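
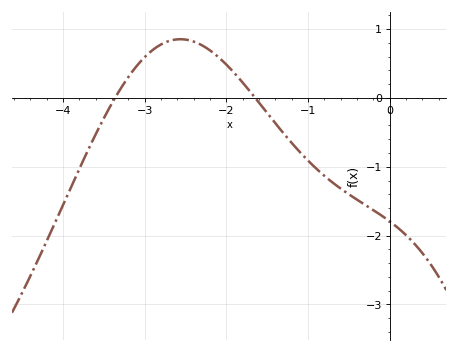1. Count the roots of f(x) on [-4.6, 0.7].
2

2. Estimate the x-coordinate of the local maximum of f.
-2.56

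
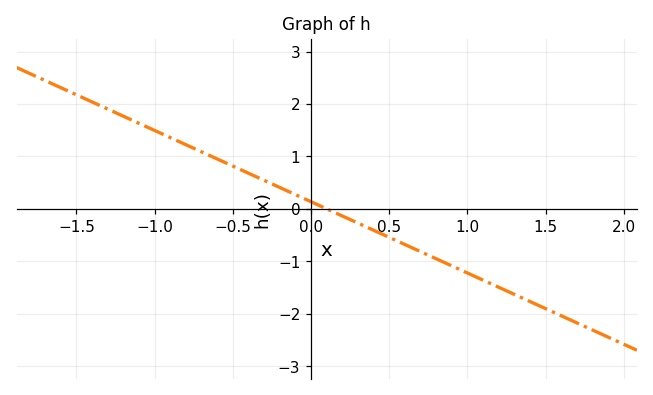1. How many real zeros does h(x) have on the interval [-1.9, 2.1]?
1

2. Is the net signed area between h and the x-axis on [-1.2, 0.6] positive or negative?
positive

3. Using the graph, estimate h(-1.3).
1.9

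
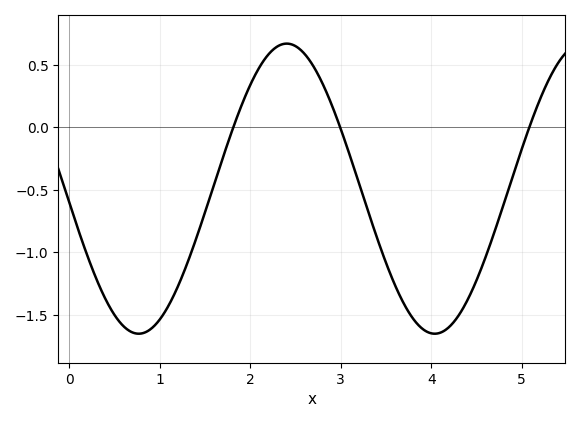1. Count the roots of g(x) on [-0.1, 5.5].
3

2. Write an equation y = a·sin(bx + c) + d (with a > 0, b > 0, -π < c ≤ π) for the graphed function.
y = 1.16sin(1.9x - 3) - 0.49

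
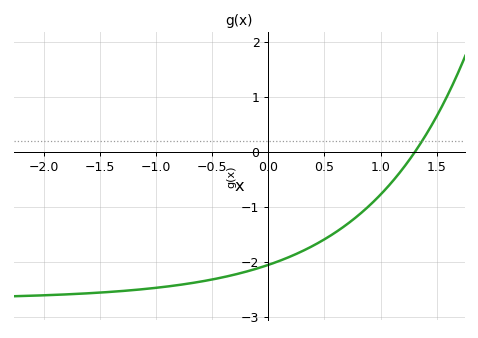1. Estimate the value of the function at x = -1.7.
-2.59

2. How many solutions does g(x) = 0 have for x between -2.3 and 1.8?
1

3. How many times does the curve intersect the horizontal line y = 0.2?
1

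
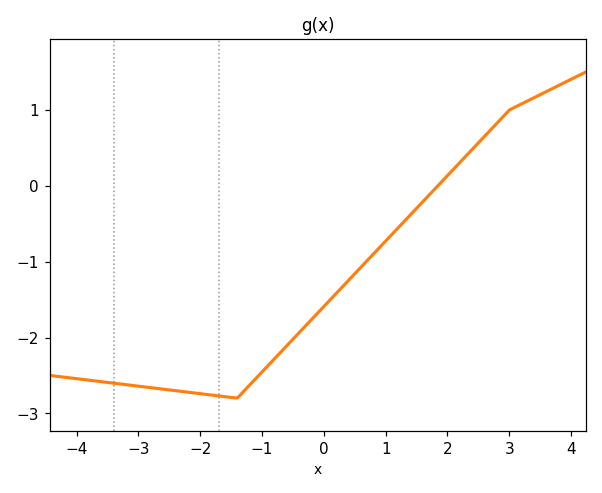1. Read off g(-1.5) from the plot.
-2.79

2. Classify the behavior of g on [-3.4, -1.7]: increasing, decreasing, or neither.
decreasing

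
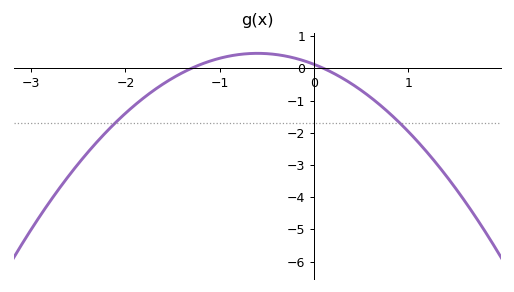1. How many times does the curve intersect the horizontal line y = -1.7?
2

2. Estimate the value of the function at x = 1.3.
-3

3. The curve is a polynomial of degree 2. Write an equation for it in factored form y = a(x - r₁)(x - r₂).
y = -0.95(x + 1.3)(x - 0.1)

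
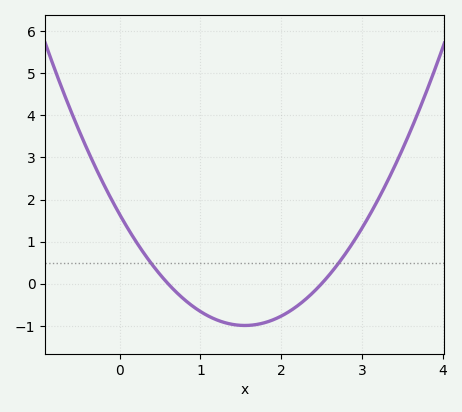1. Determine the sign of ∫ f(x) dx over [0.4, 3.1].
negative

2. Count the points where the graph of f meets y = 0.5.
2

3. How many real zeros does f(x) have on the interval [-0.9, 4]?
2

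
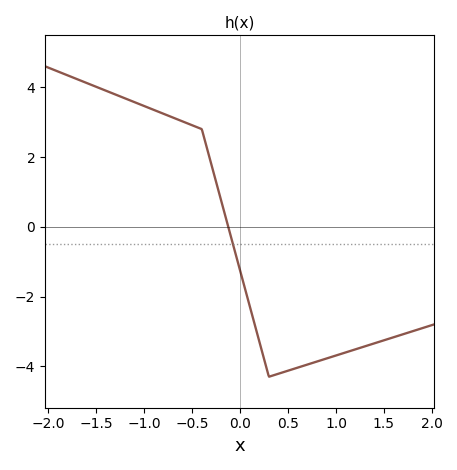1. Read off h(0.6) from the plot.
-4.04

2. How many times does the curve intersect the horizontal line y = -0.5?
1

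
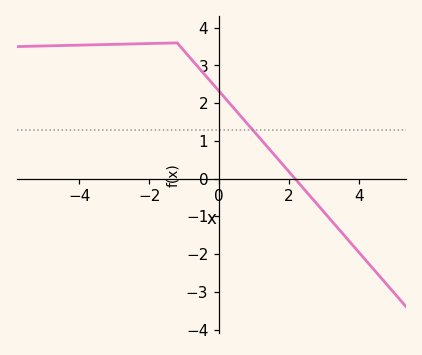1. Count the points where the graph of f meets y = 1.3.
1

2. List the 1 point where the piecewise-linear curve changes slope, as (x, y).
(-1.2, 3.6)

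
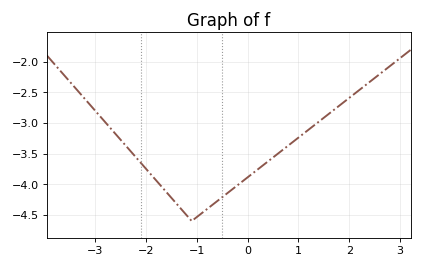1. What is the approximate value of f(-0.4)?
-4.15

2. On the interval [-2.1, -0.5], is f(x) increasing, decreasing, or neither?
neither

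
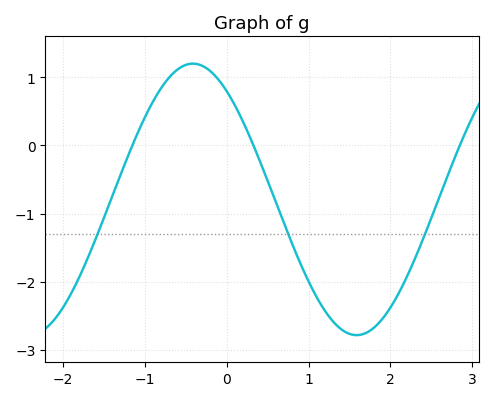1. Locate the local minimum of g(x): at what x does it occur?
1.6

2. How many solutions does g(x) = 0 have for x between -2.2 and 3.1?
3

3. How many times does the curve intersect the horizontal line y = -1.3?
3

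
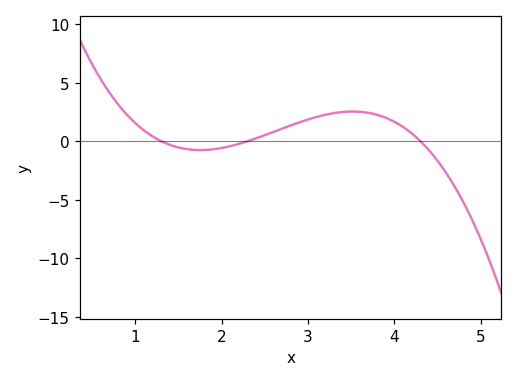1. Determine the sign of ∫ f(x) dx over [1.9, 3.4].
positive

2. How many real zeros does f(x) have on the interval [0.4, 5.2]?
3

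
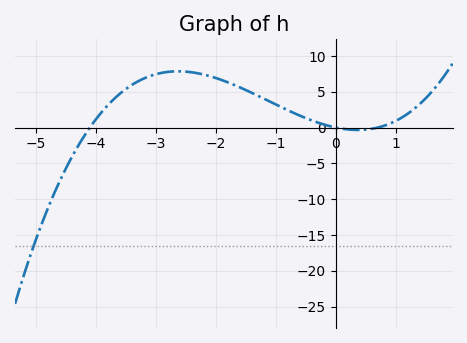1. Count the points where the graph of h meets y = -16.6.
1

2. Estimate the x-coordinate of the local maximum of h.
-2.63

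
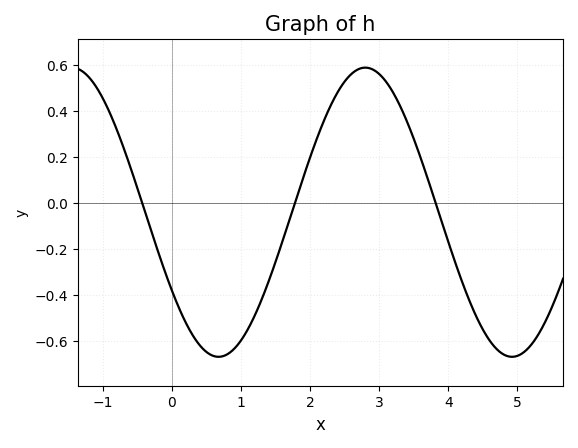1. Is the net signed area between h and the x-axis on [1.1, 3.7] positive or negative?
positive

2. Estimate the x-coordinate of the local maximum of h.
2.8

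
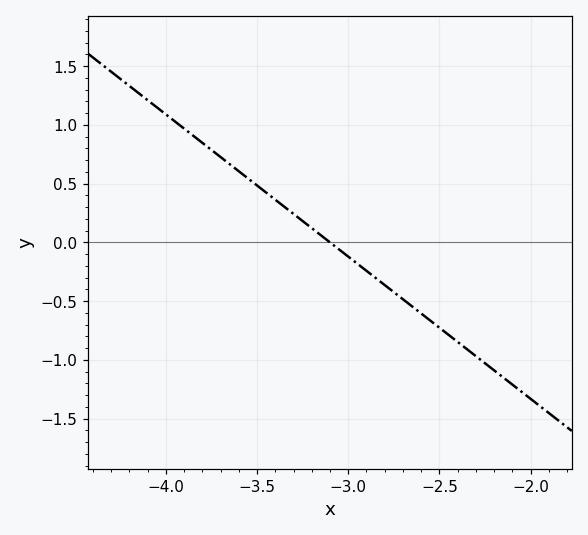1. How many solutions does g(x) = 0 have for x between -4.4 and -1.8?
1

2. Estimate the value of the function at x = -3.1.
0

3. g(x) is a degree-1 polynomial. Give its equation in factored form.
y = -1.21(x + 3.1)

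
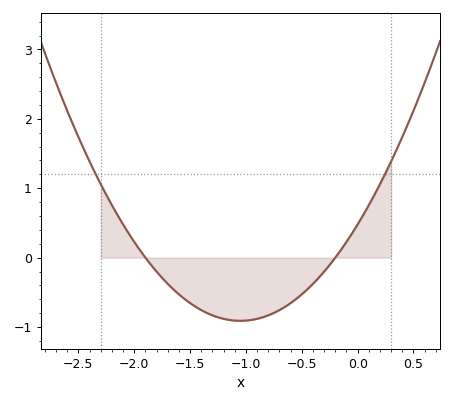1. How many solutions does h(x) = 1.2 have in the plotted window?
2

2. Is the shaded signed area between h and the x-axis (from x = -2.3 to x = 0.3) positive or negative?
negative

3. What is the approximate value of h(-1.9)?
0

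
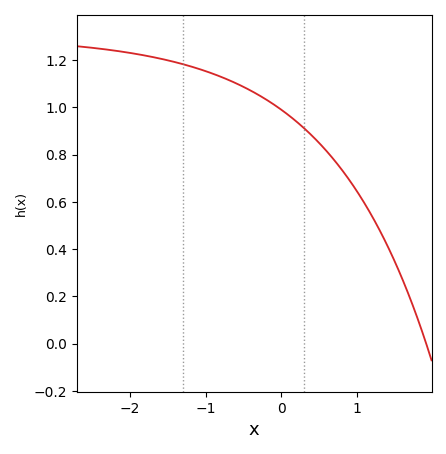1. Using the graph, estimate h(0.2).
0.94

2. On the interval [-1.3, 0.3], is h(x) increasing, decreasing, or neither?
decreasing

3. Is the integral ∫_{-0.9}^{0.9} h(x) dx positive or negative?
positive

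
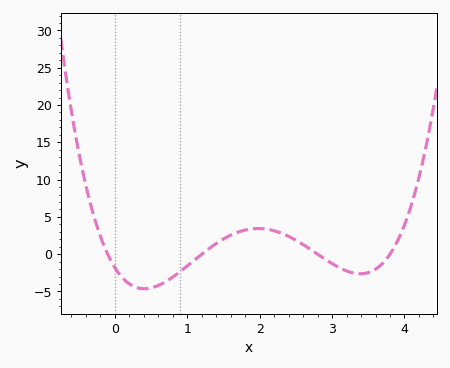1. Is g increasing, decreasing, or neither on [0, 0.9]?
neither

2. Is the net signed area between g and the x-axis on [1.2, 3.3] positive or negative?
positive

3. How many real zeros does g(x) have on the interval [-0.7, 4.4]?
4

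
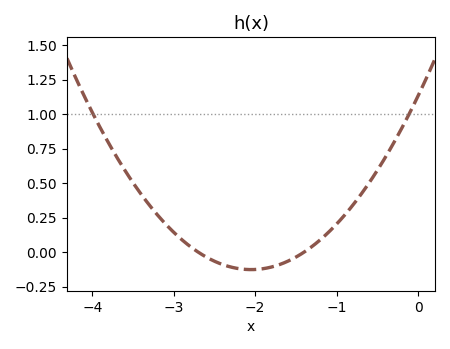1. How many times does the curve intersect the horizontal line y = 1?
2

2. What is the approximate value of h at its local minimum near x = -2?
-0.127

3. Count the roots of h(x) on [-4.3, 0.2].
2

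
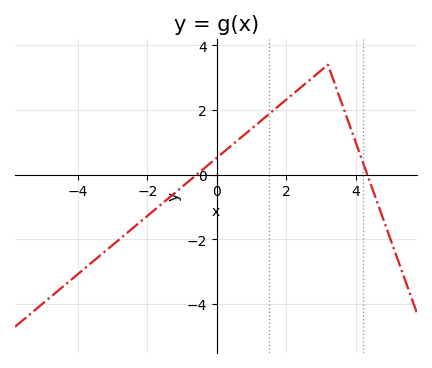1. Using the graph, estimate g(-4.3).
-3.34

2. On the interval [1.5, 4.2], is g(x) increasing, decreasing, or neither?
neither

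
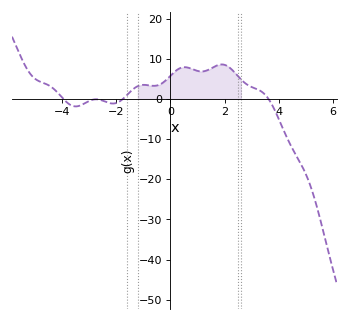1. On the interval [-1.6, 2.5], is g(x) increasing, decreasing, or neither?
neither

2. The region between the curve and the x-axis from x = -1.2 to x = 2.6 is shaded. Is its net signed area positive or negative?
positive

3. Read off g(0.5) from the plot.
7.89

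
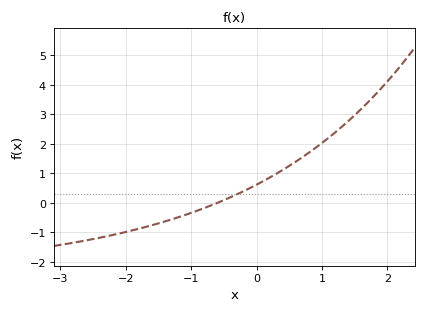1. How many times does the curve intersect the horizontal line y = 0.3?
1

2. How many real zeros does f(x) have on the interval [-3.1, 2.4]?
1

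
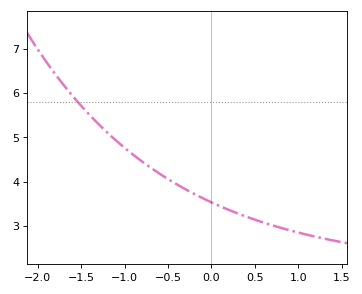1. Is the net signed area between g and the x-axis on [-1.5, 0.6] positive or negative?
positive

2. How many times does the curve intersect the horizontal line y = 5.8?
1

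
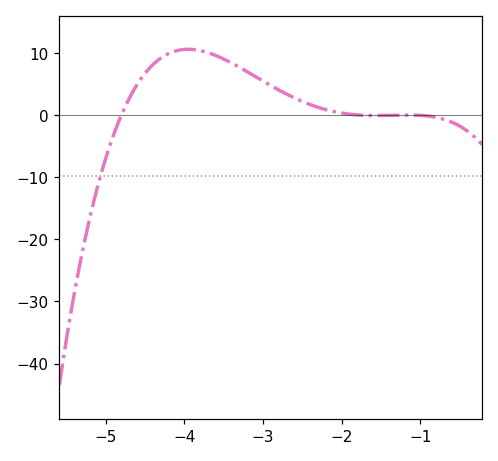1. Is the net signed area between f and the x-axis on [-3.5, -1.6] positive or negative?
positive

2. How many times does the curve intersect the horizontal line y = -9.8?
1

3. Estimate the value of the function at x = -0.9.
0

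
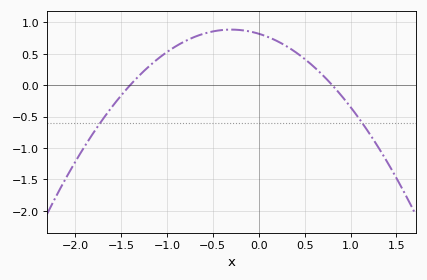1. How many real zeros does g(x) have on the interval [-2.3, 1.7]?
2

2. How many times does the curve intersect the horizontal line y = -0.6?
2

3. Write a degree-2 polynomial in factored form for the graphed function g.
y = -0.73(x + 1.4)(x - 0.8)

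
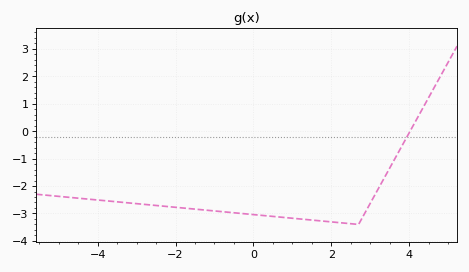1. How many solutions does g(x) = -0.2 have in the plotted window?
1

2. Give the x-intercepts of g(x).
4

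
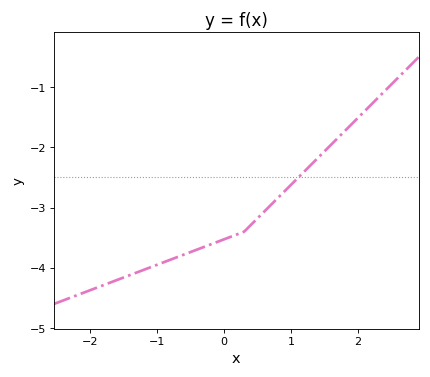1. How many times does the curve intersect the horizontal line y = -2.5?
1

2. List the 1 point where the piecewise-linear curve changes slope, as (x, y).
(0.3, -3.4)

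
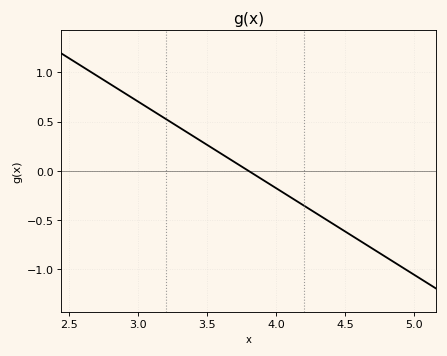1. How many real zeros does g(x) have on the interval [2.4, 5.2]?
1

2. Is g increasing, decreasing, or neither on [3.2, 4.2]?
decreasing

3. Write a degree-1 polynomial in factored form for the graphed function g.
y = -0.88(x - 3.8)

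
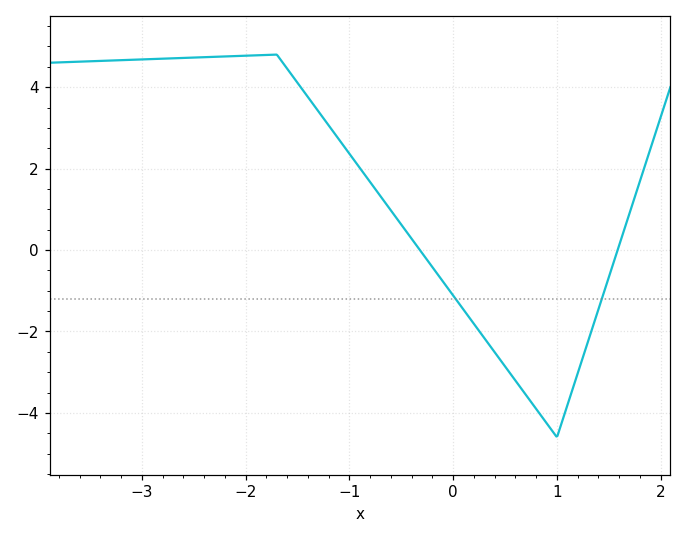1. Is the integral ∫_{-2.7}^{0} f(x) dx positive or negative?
positive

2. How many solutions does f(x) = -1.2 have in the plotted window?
2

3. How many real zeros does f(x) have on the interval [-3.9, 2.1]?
2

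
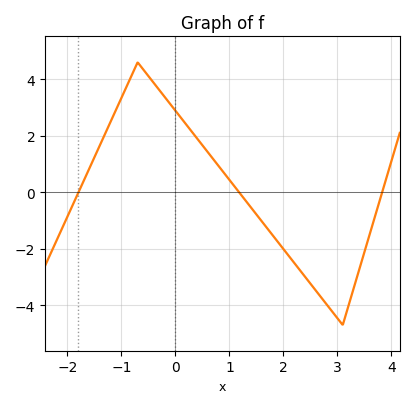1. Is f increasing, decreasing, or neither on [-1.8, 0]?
neither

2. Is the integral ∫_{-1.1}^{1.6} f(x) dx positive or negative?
positive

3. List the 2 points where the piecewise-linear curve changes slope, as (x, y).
(-0.7, 4.6); (3.1, -4.7)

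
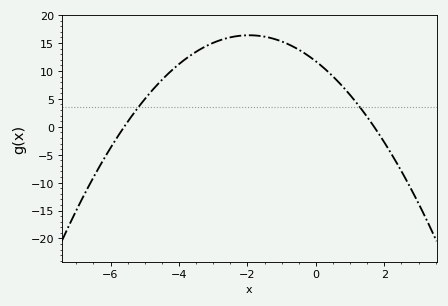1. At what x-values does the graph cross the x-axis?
-5.6, 1.7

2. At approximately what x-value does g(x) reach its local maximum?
-1.95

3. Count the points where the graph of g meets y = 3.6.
2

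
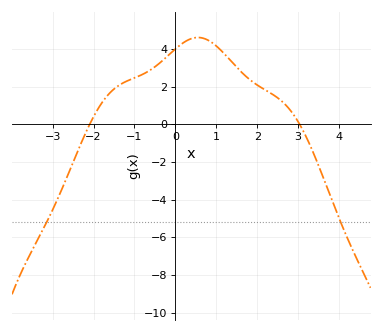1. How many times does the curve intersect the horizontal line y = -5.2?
2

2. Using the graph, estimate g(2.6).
1.23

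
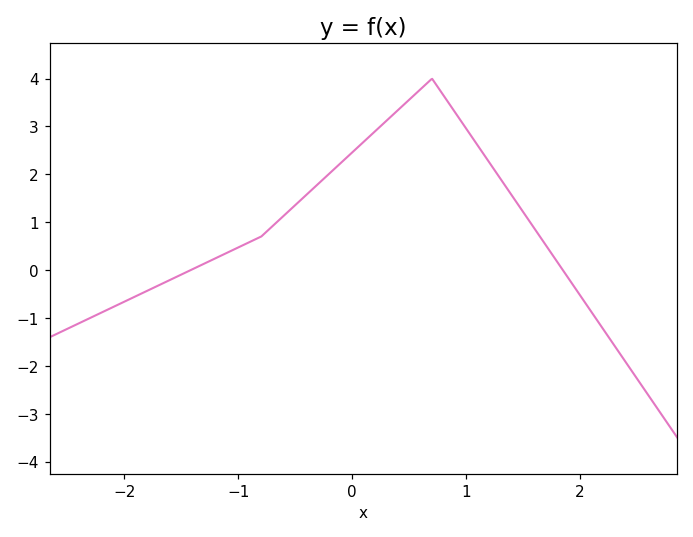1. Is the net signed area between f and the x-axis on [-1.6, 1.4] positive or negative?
positive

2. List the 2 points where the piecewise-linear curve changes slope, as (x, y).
(-0.8, 0.7); (0.7, 4)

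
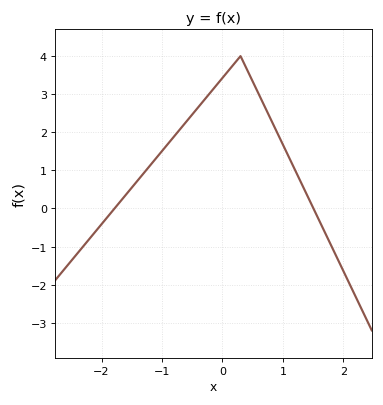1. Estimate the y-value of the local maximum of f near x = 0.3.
4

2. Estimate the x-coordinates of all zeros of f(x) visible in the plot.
-1.78, 1.51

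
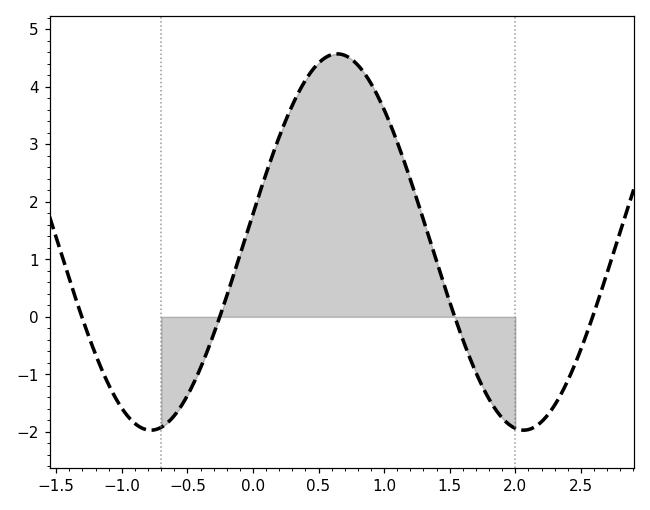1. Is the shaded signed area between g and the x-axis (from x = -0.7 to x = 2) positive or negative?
positive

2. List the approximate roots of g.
-1.3, -0.3, 1.5, 2.6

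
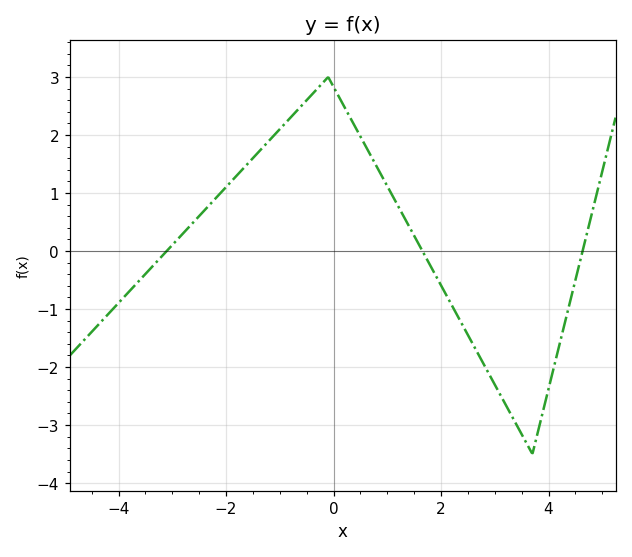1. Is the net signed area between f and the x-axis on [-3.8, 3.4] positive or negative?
positive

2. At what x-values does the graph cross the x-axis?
-3.2, 1.6, 4.6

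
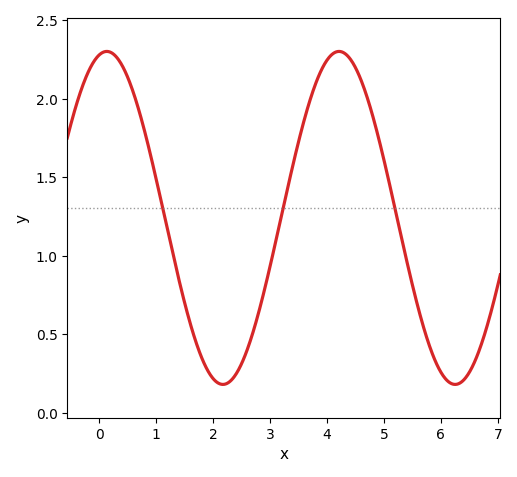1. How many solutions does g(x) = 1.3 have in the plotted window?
3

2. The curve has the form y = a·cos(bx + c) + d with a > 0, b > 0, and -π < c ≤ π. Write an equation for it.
y = 1.06cos(1.54x - 0.202) + 1.24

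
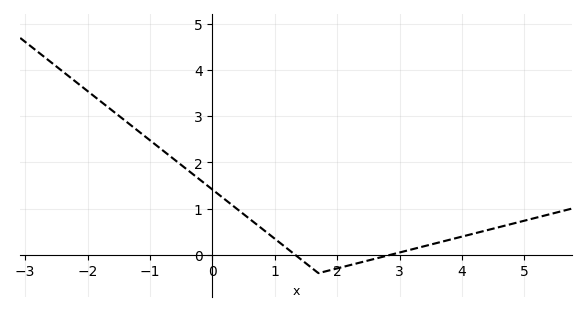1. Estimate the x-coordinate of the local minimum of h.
1.7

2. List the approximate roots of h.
1.33, 2.86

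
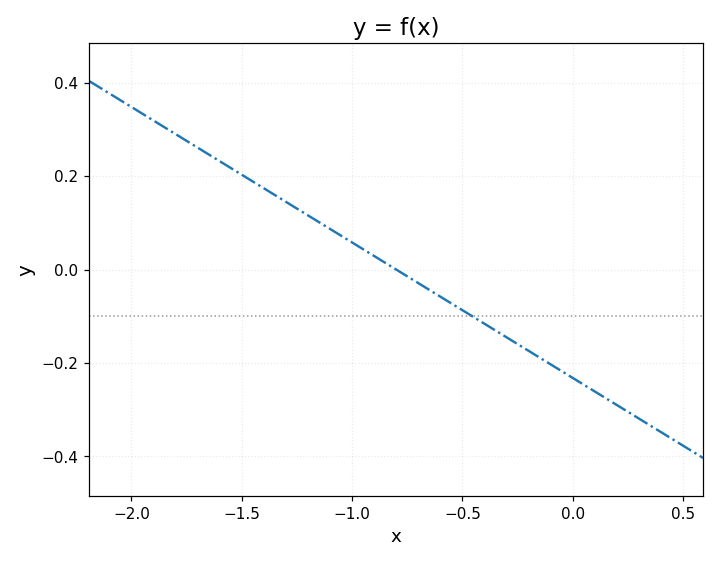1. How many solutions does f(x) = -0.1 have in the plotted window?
1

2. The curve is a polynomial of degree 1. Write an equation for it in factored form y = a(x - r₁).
y = -0.29(x + 0.8)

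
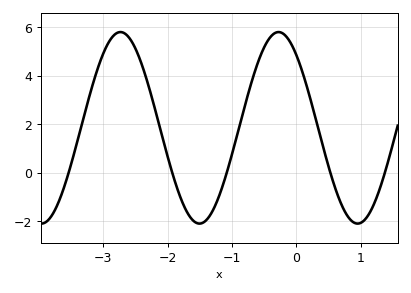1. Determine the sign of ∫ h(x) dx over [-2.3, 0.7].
positive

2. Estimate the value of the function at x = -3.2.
3.29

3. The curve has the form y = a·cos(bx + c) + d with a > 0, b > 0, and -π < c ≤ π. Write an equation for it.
y = 3.95cos(2.56x + 0.712) + 1.85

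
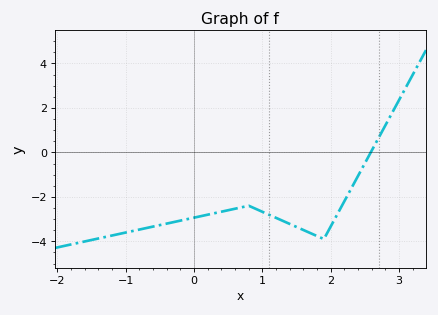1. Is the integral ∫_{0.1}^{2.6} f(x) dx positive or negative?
negative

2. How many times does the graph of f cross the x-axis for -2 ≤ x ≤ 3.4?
1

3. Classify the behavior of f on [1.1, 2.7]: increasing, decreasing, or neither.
neither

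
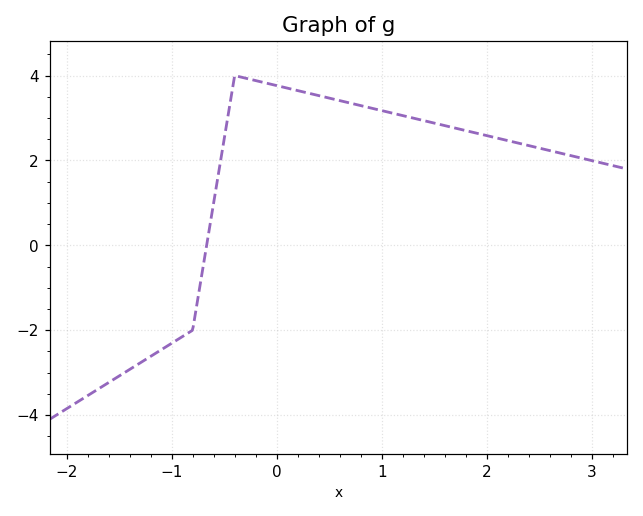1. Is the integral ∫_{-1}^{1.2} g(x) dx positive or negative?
positive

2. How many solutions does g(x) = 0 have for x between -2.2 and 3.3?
1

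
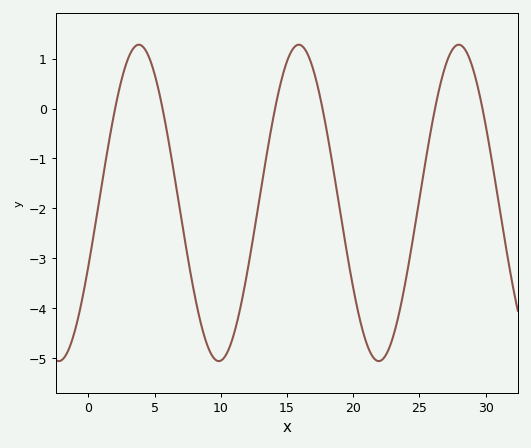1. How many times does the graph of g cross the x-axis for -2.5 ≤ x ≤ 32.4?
6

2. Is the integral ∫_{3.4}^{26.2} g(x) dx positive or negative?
negative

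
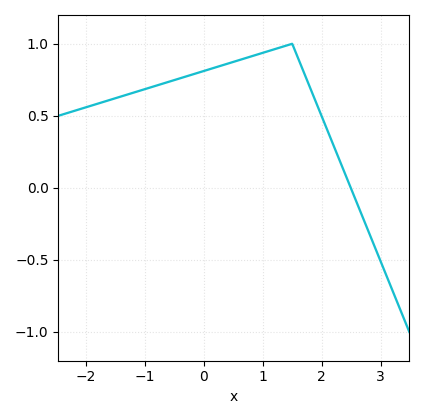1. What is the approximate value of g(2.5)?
0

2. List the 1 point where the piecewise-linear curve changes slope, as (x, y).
(1.5, 1)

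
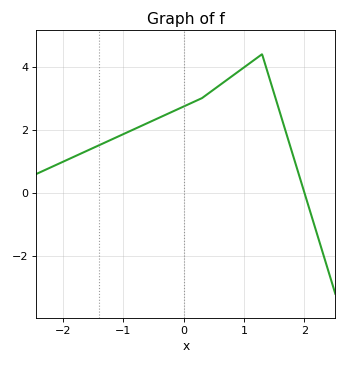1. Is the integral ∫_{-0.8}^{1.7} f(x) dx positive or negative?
positive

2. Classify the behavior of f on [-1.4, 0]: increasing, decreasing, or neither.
increasing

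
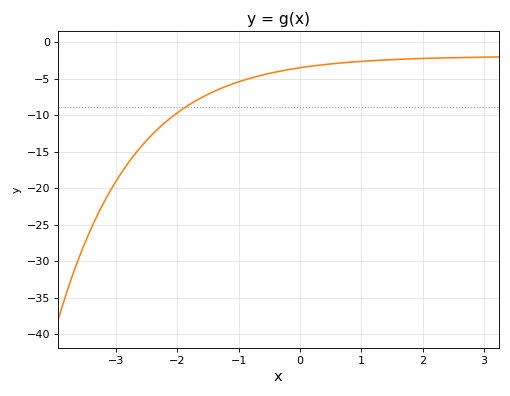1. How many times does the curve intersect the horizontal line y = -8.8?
1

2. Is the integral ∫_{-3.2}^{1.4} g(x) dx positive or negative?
negative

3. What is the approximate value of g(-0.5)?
-4.5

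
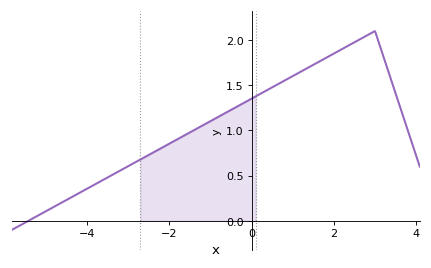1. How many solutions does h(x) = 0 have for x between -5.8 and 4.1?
1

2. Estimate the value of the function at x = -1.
1.1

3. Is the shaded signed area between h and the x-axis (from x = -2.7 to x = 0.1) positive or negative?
positive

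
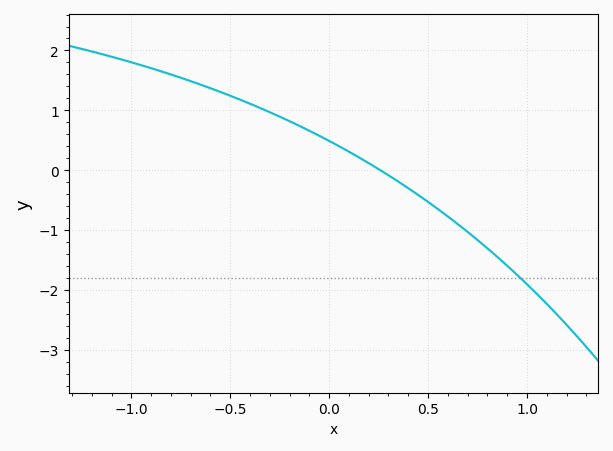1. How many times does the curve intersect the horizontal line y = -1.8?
1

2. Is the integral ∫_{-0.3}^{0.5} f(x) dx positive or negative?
positive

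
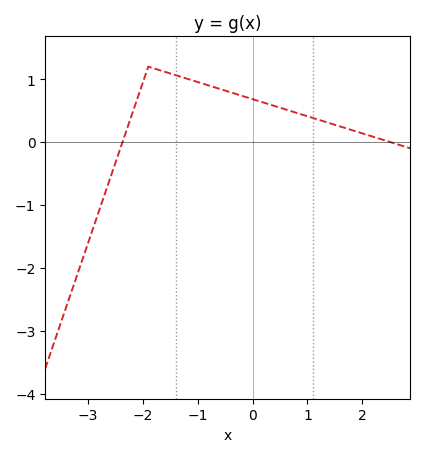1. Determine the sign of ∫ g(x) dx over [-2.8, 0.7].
positive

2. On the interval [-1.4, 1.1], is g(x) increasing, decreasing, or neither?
decreasing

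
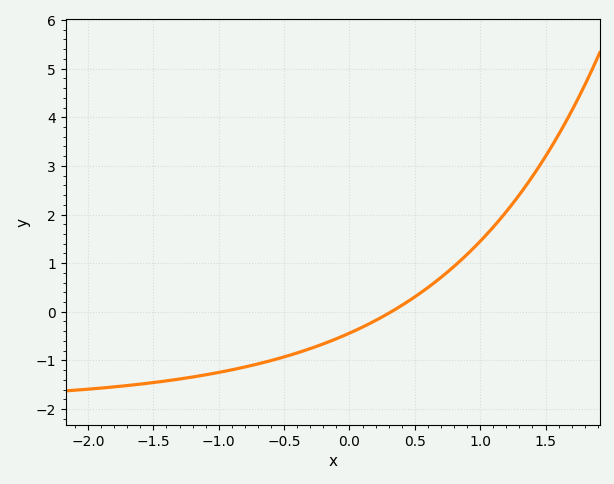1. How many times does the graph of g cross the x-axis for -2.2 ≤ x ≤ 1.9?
1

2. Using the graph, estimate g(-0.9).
-1.2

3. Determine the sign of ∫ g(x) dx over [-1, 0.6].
negative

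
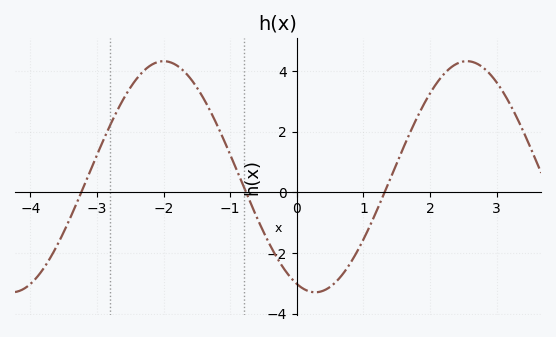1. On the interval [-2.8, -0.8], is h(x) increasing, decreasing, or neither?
neither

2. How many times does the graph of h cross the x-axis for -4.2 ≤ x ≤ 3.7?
3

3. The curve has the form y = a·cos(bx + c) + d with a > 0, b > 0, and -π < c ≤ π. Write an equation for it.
y = 3.81cos(1.4x + 2.8) + 0.51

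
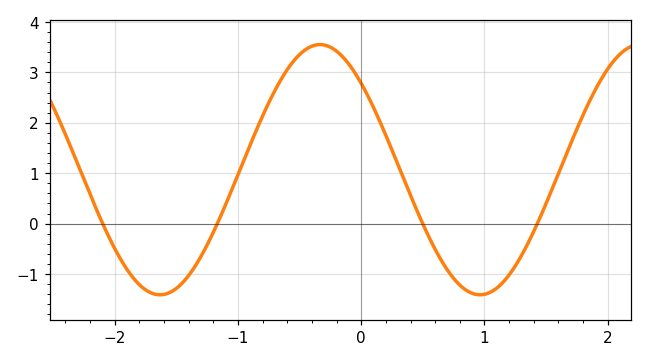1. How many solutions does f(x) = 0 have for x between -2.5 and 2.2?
4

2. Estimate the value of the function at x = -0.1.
3.16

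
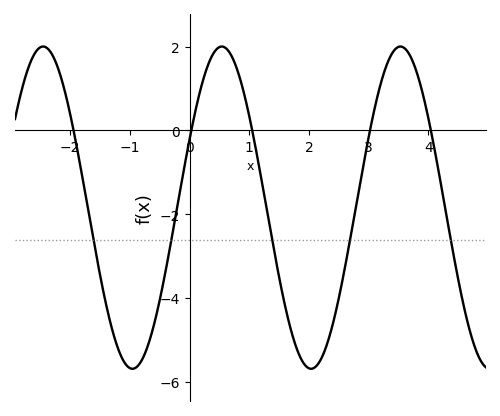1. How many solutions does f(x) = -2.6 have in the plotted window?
5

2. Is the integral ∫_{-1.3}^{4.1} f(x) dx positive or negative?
negative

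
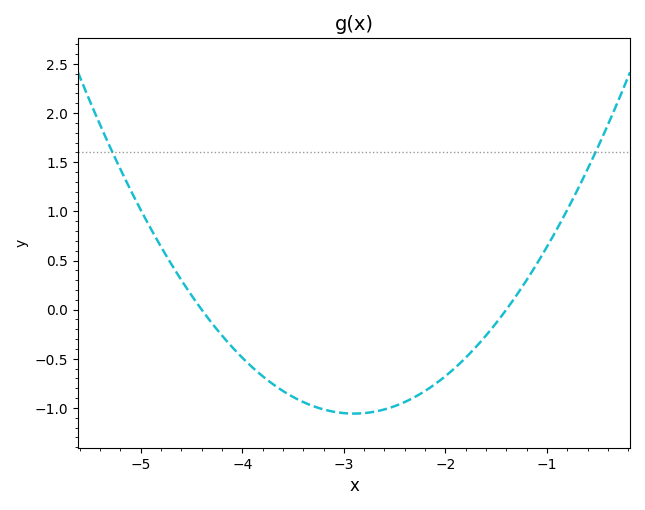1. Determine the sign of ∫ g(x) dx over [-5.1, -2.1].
negative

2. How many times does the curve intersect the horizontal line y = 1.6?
2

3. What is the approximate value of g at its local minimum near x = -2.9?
-1.06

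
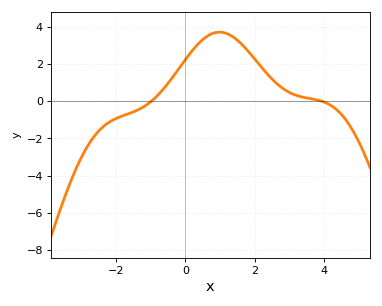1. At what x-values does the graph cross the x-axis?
-1, 4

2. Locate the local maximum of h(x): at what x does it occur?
1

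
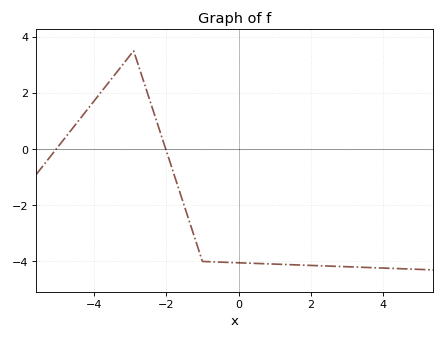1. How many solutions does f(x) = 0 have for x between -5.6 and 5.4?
2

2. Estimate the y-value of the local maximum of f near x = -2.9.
3.4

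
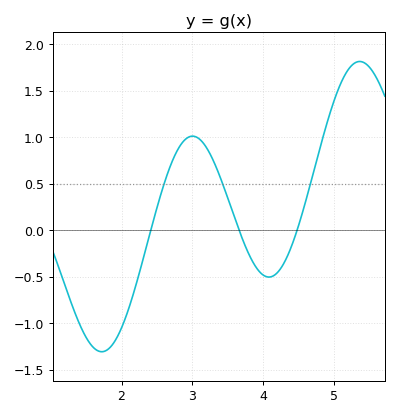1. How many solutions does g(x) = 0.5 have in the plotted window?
3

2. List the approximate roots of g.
2.4, 3.7, 4.5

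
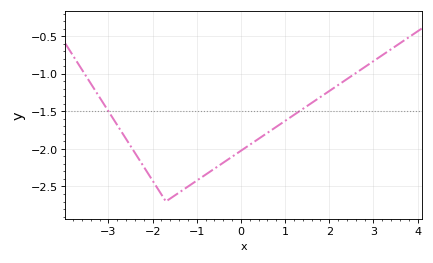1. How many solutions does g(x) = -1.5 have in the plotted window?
2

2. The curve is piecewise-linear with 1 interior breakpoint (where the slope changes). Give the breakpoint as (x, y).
(-1.7, -2.7)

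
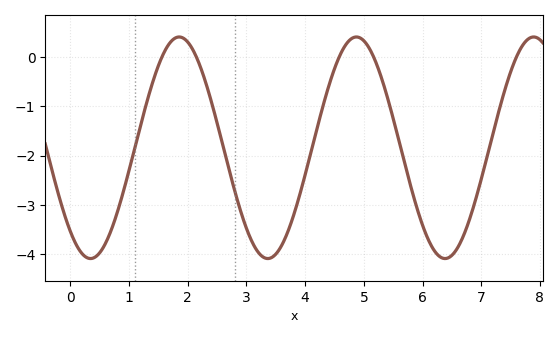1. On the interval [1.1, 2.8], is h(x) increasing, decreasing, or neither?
neither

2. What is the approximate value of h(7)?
-2.5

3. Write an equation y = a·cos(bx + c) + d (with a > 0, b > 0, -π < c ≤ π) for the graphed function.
y = 2.25cos(2.1x + 2.4) - 1.84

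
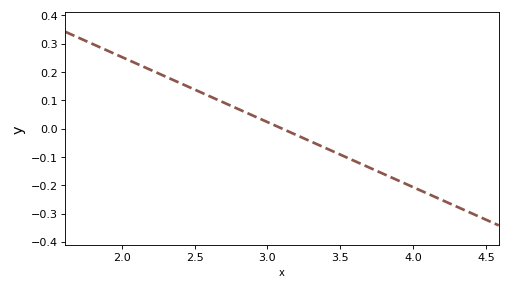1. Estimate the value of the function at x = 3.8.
-0.16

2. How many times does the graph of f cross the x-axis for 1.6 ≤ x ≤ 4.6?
1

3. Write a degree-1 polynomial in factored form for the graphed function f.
y = -0.23(x - 3.1)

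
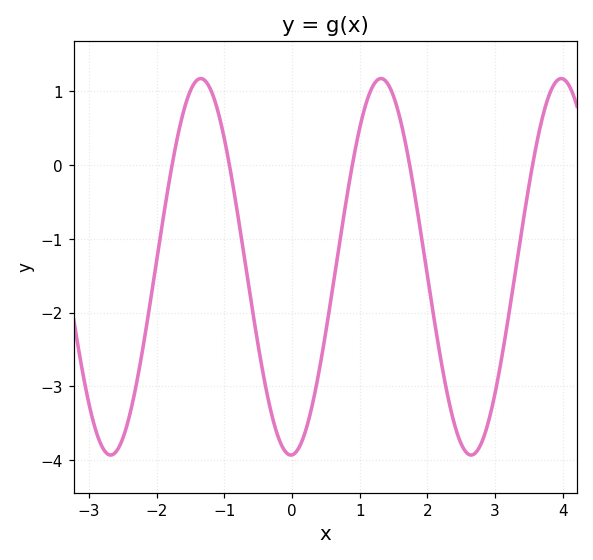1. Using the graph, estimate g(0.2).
-3.6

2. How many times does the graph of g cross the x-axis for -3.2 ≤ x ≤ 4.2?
5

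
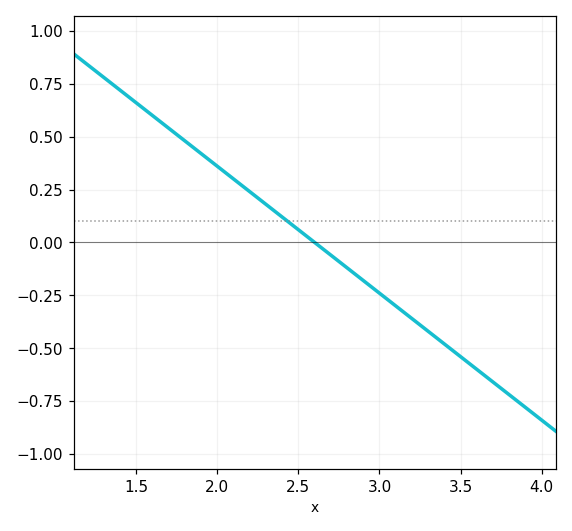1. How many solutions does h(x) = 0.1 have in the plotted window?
1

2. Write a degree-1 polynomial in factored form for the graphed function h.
y = -0.6(x - 2.6)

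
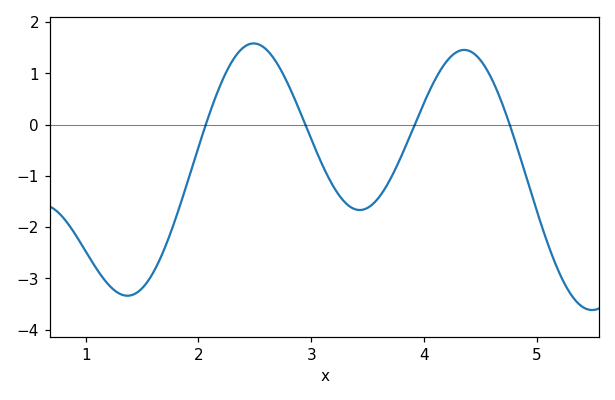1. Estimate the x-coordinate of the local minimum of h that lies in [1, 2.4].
1.4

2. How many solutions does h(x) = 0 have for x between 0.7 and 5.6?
4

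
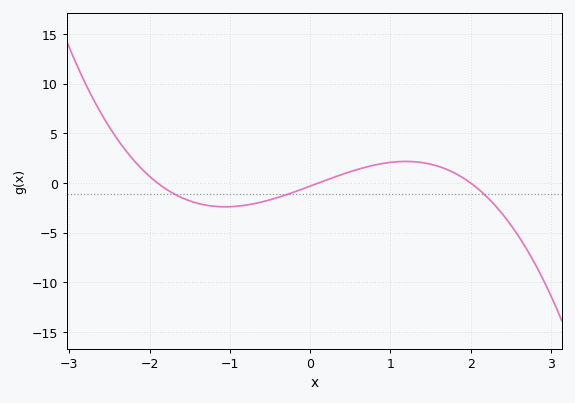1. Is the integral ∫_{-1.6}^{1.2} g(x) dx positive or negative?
negative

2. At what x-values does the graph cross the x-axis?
-1.9, 0.1, 2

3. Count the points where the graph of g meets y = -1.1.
3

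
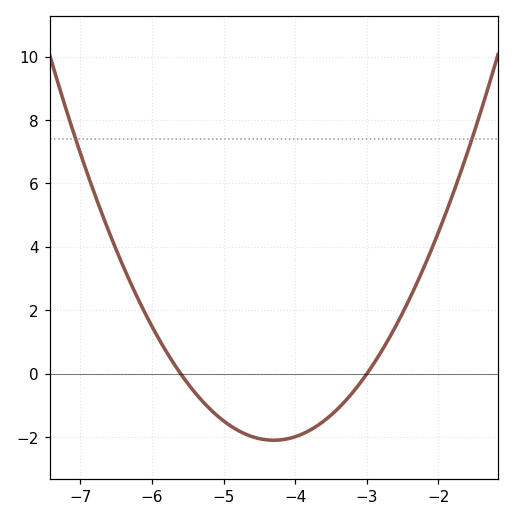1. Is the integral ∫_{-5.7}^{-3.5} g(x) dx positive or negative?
negative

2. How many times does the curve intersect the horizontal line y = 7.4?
2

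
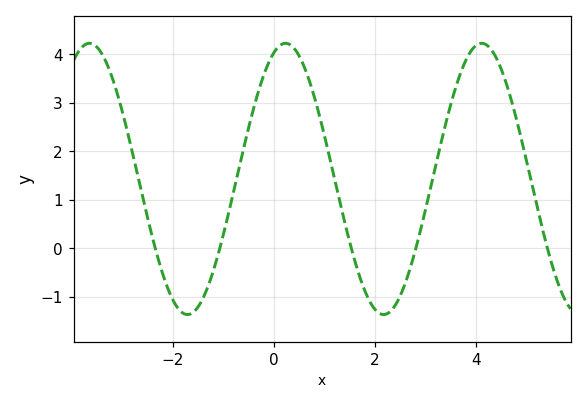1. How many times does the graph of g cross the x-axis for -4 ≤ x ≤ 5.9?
5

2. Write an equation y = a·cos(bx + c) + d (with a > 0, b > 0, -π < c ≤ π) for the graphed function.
y = 2.8cos(1.6x - 0.37) + 1.43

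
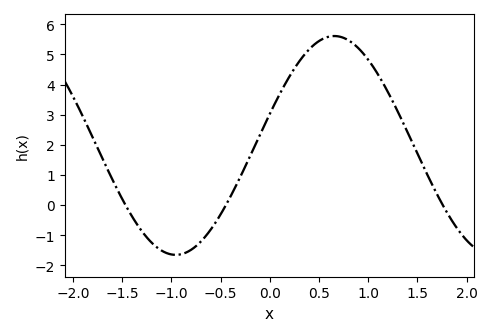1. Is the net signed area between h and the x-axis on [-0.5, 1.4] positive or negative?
positive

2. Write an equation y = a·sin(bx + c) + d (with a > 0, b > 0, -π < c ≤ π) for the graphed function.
y = 3.63sin(1.9x + 0.29) + 1.98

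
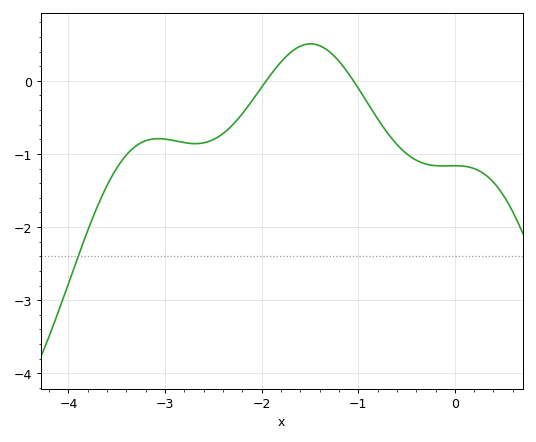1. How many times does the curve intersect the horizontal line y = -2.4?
1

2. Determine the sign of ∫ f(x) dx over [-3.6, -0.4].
negative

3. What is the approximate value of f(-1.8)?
0.3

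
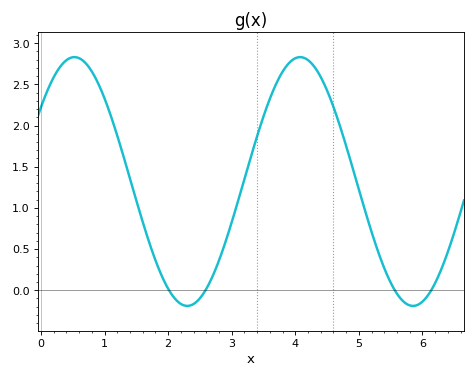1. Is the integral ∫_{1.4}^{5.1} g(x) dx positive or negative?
positive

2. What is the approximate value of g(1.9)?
0.175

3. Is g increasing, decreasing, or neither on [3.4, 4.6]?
neither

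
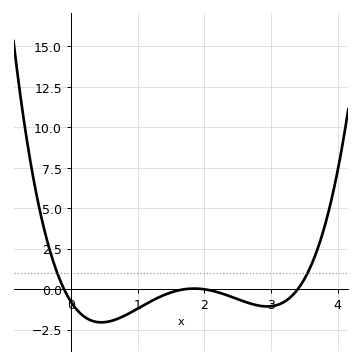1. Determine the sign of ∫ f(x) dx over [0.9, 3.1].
negative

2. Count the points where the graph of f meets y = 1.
2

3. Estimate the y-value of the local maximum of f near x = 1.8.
0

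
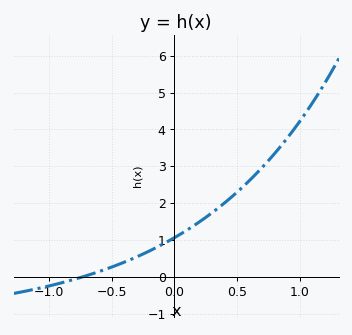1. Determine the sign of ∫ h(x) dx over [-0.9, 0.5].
positive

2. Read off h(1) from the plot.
4.2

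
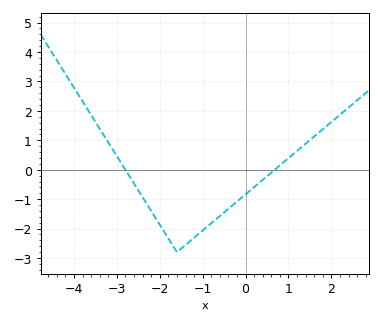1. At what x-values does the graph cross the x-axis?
-2.8, 0.6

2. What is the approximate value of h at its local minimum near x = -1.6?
-2.8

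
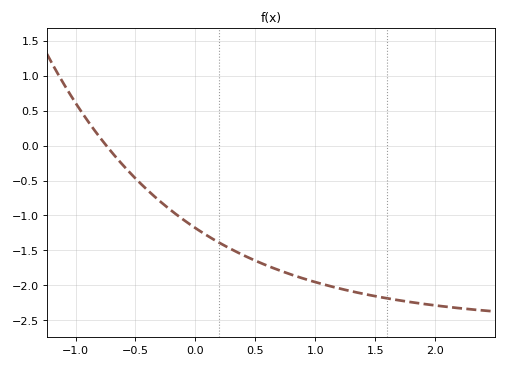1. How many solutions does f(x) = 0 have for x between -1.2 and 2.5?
1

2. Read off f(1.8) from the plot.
-2.25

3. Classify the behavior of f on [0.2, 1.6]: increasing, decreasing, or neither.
decreasing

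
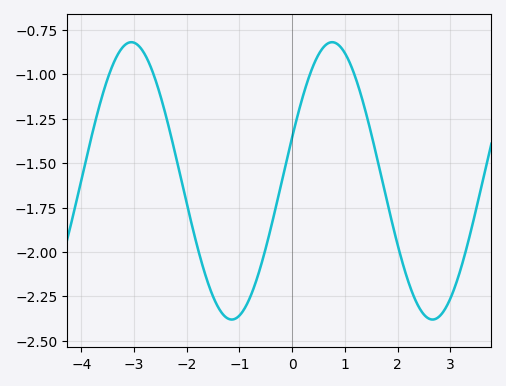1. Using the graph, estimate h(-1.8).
-1.96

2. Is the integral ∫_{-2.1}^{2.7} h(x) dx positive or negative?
negative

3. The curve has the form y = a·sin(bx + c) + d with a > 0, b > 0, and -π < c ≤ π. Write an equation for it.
y = 0.78sin(1.6x + 0.32) - 1.6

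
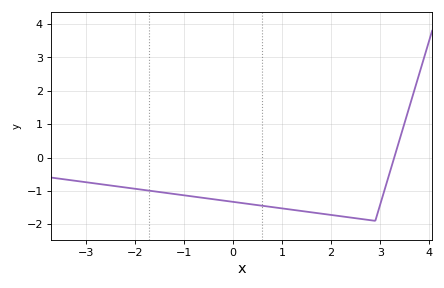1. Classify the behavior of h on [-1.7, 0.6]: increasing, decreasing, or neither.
decreasing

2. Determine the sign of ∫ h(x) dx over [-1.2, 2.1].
negative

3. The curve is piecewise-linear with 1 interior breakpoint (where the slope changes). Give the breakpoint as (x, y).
(2.9, -1.9)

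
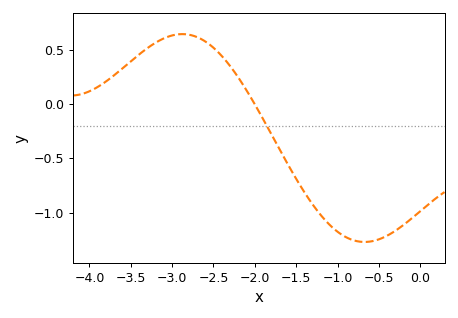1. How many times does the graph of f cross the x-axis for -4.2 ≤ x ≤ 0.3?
1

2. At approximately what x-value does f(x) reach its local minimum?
-0.673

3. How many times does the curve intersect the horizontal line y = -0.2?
1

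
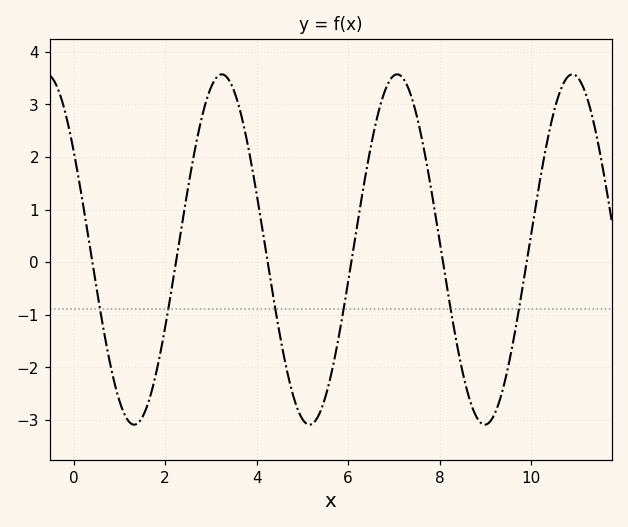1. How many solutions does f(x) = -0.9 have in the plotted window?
6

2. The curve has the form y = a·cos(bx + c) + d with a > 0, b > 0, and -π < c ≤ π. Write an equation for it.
y = 3.33cos(1.64x + 0.97) + 0.24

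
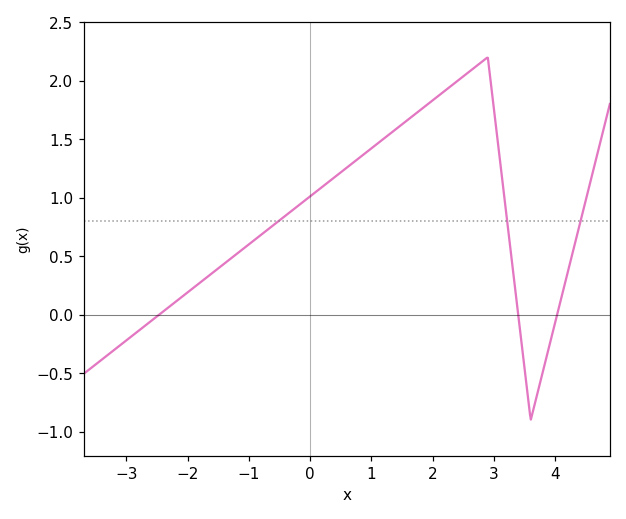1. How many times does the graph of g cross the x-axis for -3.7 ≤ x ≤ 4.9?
3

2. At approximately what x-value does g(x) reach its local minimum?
3.6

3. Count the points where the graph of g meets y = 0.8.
3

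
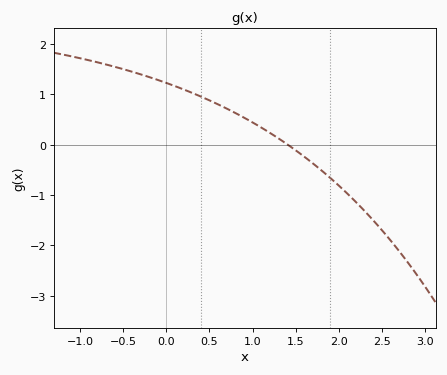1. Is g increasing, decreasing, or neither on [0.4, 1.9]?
decreasing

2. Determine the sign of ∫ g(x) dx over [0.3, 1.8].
positive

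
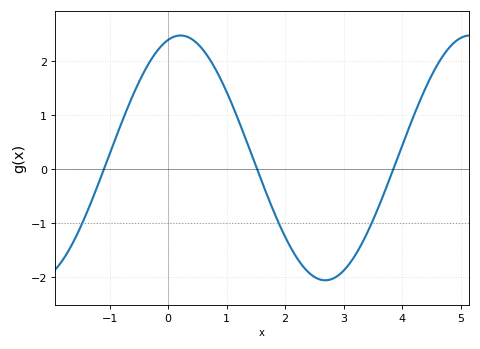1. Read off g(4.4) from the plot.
1.5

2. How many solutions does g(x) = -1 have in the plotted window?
3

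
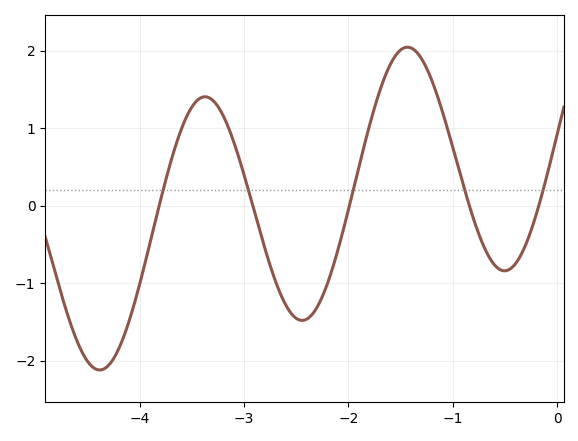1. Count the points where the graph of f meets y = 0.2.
5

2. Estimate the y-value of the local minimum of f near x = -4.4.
-2.1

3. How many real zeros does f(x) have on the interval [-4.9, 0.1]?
5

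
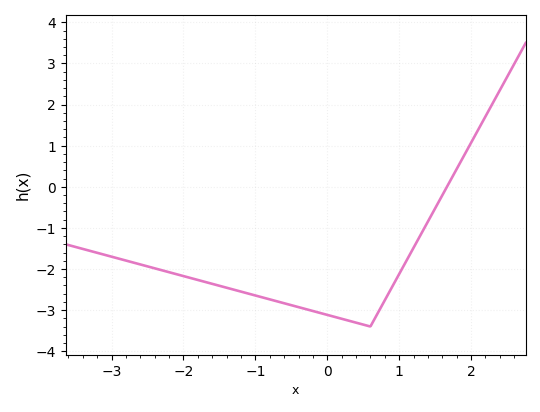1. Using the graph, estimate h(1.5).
-0.5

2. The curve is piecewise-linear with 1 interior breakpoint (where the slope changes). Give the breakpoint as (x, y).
(0.6, -3.4)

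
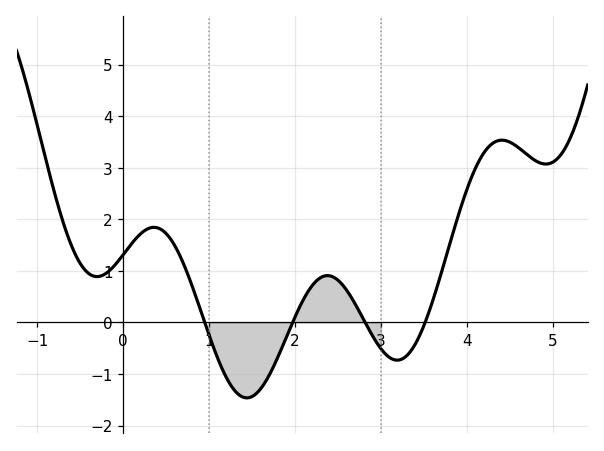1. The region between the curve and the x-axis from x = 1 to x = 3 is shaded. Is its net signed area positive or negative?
negative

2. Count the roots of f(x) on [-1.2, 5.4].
4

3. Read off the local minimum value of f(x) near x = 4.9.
3.07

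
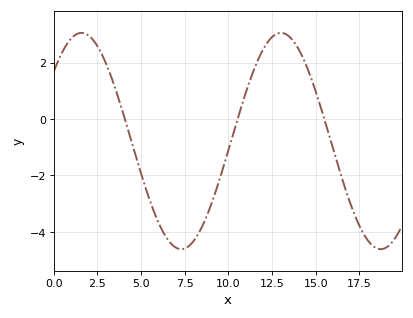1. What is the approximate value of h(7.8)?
-4.46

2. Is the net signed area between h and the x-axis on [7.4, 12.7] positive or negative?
negative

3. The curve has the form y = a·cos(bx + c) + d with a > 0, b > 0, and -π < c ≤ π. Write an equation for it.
y = 3.83cos(0.55x - 0.872) - 0.78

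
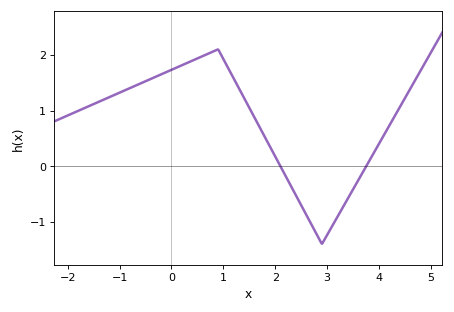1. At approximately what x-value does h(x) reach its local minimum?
2.9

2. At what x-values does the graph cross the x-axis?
2.1, 3.8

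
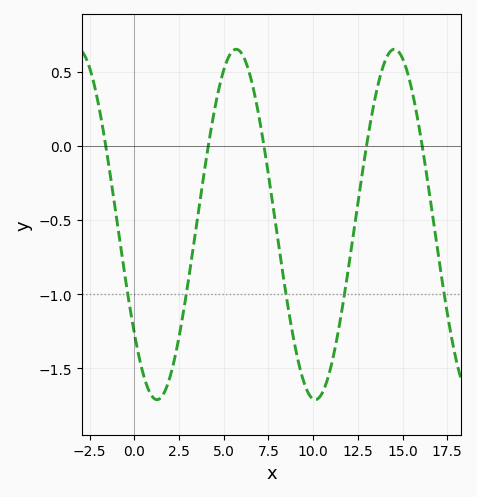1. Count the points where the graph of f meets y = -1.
5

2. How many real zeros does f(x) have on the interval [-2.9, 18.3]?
5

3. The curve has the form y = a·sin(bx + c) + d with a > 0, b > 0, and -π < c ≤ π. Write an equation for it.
y = 1.18sin(0.71x - 2.47) - 0.53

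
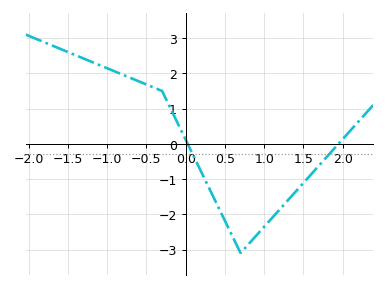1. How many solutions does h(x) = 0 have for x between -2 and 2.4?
2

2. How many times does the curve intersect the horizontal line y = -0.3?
2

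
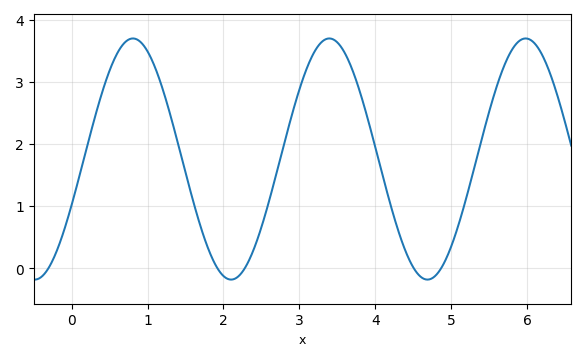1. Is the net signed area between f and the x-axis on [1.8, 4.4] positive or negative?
positive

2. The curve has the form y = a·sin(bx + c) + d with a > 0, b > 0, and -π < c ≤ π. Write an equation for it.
y = 1.94sin(2.43x - 0.392) + 1.76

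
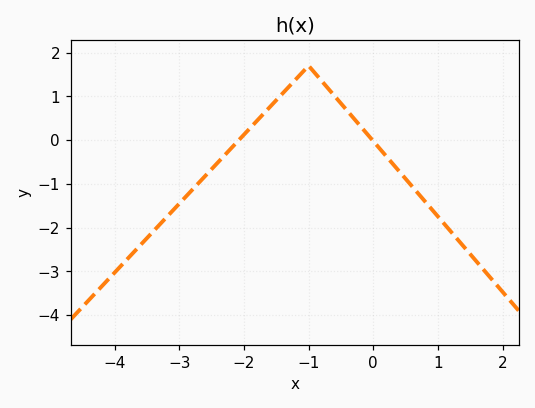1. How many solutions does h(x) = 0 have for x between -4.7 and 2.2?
2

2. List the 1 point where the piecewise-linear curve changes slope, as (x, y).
(-1, 1.7)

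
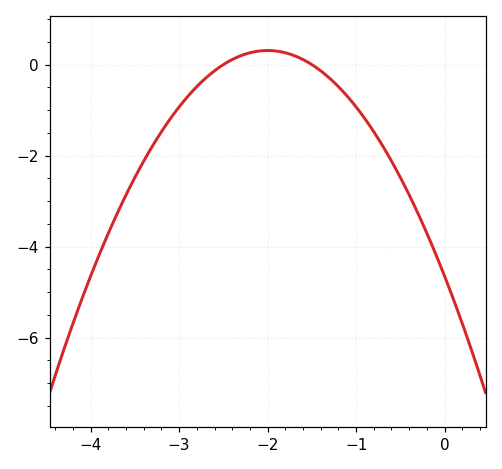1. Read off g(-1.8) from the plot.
0.26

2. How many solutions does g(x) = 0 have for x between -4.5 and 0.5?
2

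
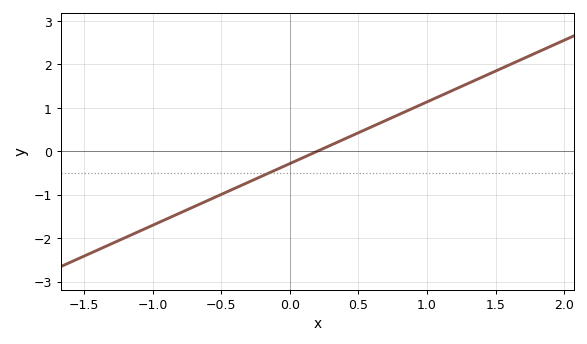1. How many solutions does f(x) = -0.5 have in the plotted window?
1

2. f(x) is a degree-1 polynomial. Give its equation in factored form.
y = 1.42(x - 0.2)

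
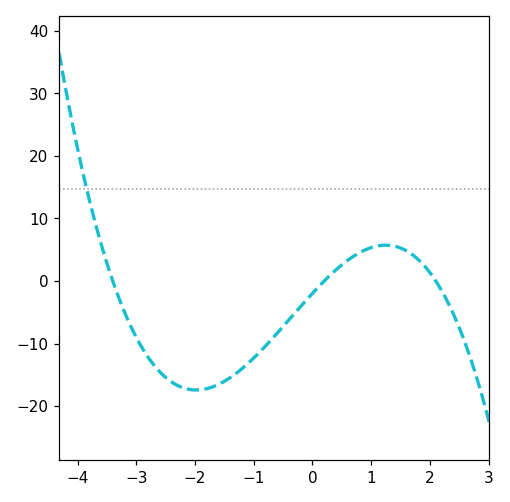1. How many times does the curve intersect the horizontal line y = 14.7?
1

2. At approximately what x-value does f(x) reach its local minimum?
-1.98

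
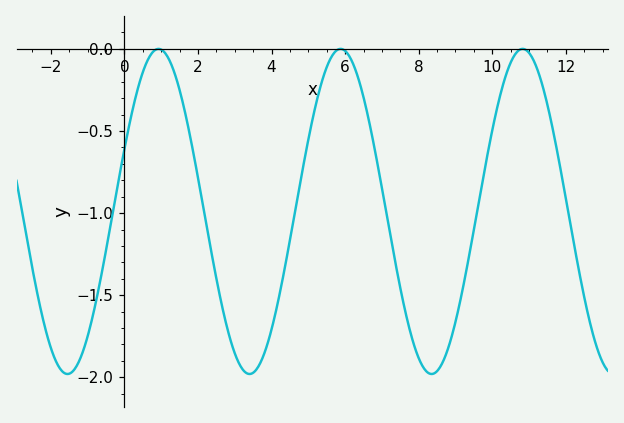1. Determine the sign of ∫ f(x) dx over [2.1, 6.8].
negative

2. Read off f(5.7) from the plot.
-0.025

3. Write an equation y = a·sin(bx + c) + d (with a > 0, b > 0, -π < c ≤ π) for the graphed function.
y = 0.99sin(1.27x + 0.39) - 0.99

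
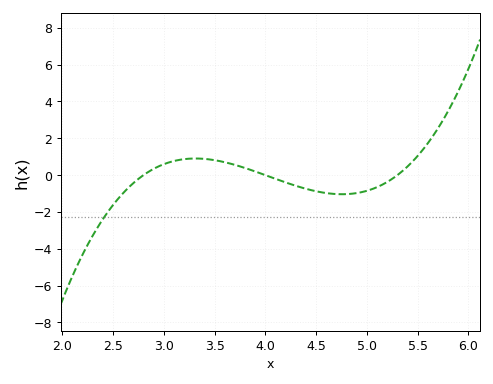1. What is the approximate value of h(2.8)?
0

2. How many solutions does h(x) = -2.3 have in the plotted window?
1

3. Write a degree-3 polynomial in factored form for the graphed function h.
y = 1.29(x - 2.8)(x - 4)(x - 5.3)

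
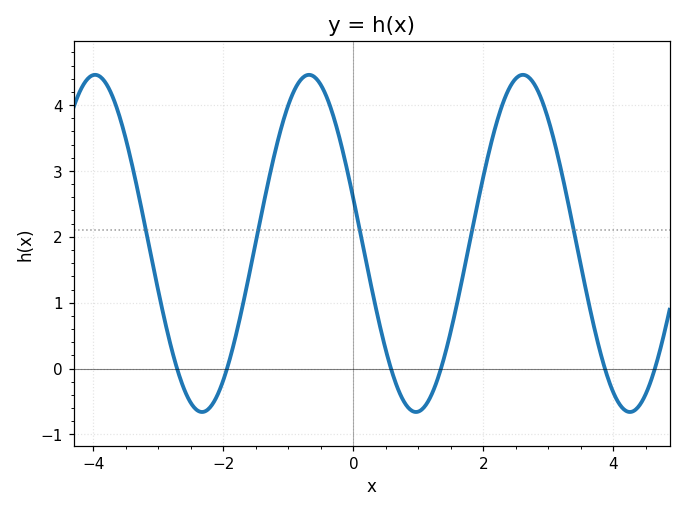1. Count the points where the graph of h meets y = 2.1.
5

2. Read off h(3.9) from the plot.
-0.1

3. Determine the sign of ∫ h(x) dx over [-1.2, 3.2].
positive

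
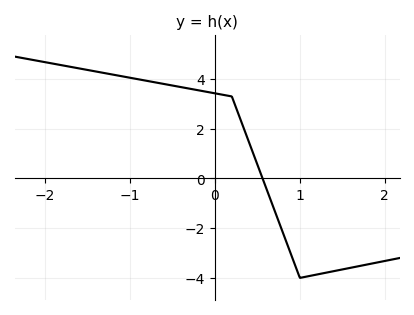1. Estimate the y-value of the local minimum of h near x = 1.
-4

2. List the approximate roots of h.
0.562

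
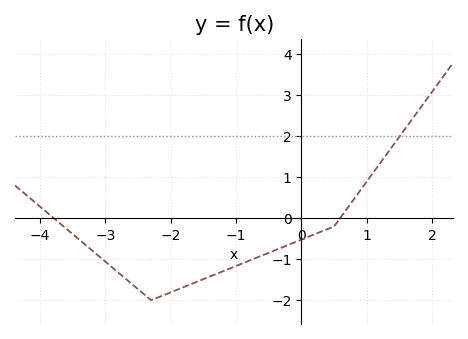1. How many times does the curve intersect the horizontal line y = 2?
1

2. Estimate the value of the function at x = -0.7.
-1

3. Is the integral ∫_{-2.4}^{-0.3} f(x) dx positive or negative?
negative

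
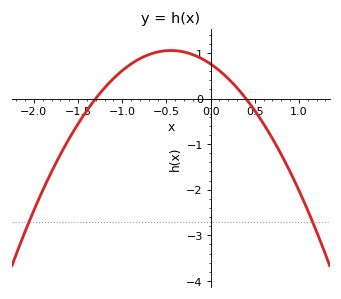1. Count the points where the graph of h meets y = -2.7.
2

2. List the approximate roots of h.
-1.3, 0.4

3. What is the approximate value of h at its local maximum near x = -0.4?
1.1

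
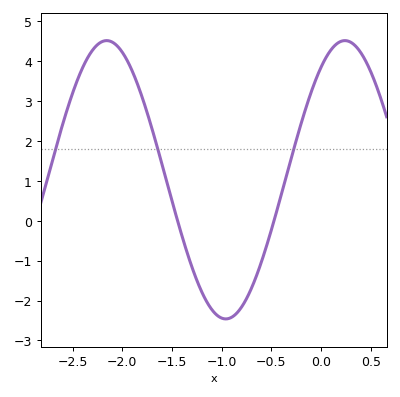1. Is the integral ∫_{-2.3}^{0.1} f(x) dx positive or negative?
positive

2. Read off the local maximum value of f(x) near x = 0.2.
4.52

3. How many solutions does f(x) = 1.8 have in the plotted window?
3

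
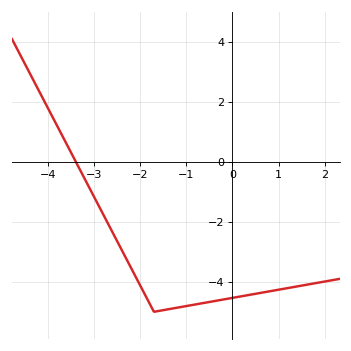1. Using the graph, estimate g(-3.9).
1.6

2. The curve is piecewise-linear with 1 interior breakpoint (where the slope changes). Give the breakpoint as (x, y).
(-1.7, -5)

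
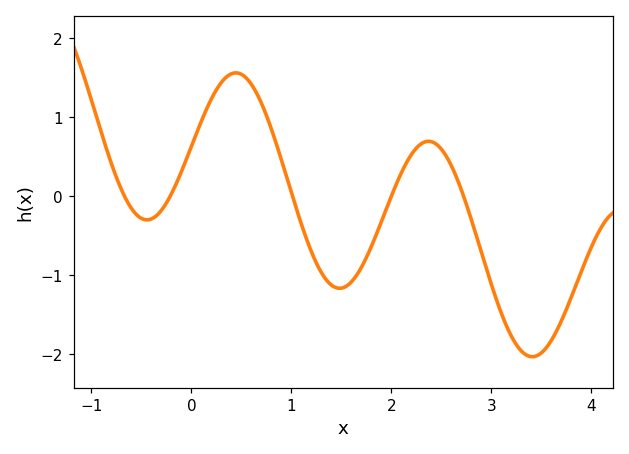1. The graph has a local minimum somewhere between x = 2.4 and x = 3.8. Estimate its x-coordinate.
3.41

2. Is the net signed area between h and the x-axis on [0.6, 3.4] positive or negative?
negative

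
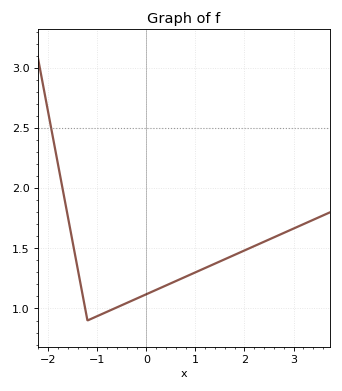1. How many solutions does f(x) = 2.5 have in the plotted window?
1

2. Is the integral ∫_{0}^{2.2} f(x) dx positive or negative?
positive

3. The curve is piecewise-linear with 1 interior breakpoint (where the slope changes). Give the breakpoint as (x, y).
(-1.2, 0.9)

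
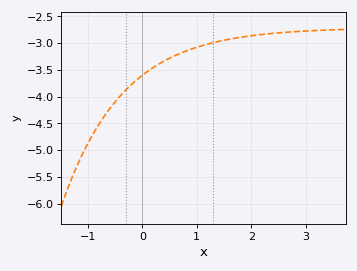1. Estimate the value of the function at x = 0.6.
-3.25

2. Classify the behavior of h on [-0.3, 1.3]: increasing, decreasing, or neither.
increasing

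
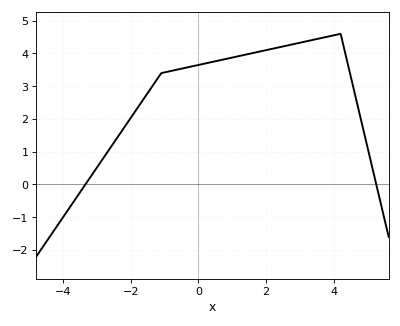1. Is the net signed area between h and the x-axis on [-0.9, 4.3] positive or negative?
positive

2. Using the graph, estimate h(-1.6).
2.64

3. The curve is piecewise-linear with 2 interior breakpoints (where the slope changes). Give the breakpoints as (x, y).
(-1.1, 3.4); (4.2, 4.6)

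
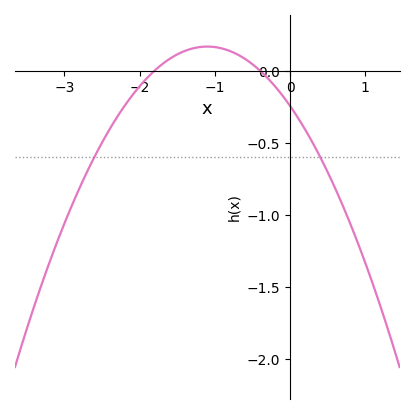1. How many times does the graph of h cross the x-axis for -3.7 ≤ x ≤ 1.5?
2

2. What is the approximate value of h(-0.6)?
0.082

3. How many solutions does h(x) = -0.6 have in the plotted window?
2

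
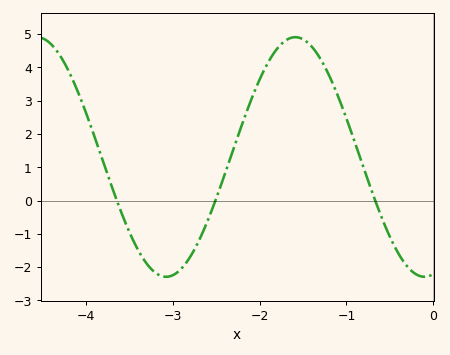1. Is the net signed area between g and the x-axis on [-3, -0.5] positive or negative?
positive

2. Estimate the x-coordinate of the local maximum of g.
-1.59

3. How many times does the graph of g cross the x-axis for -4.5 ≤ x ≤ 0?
3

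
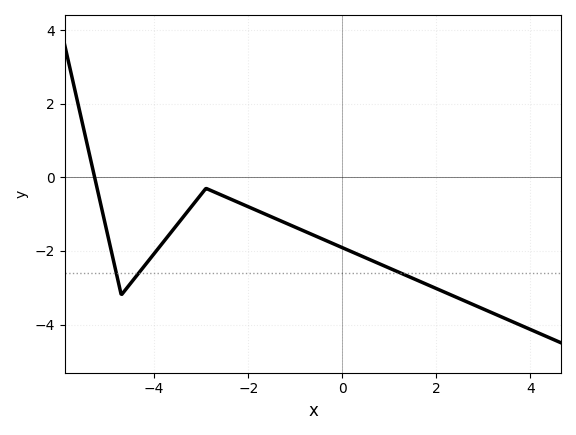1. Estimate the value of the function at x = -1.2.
-1.25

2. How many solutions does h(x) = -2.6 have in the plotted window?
3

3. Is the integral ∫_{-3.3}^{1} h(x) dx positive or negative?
negative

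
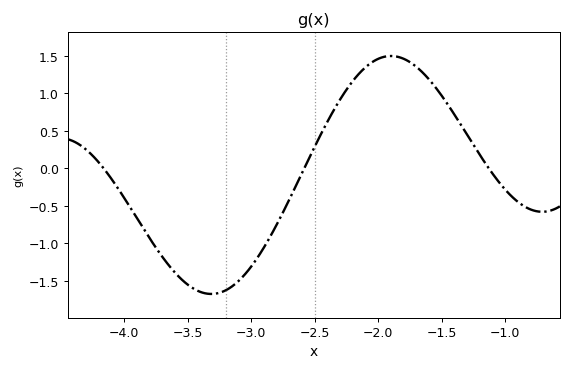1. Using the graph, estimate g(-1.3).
0.451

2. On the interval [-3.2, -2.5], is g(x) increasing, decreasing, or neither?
increasing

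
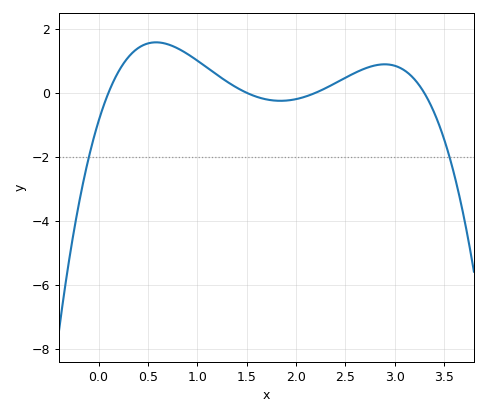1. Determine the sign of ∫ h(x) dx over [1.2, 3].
positive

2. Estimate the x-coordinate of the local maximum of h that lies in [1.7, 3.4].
2.9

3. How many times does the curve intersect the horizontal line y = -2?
2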